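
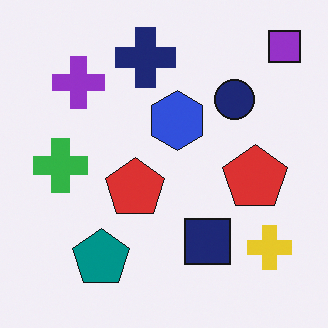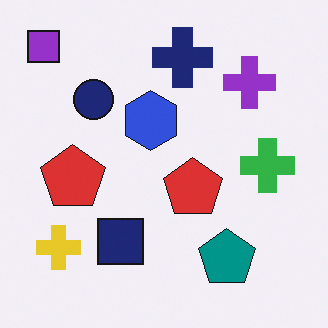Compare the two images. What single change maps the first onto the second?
The image was flipped horizontally (left ↔ right).

The purple square is in the top-right of the first image and the top-left of the second — shapes on opposite sides of the vertical midline have swapped in a mirror flip.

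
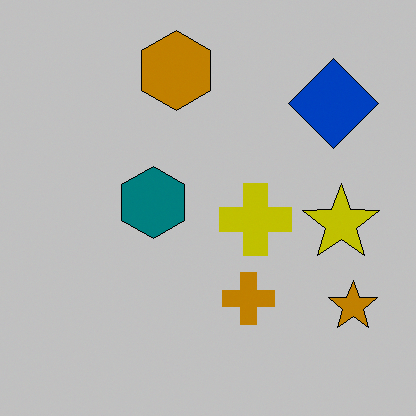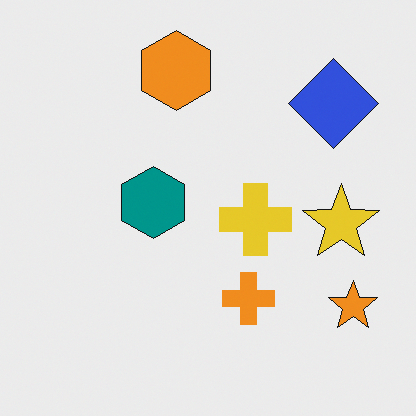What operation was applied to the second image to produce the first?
The image was aggressively posterized.

Each flat color has snapped to a coarser quantized level — most visibly, the near-white background has dropped to a flat grey.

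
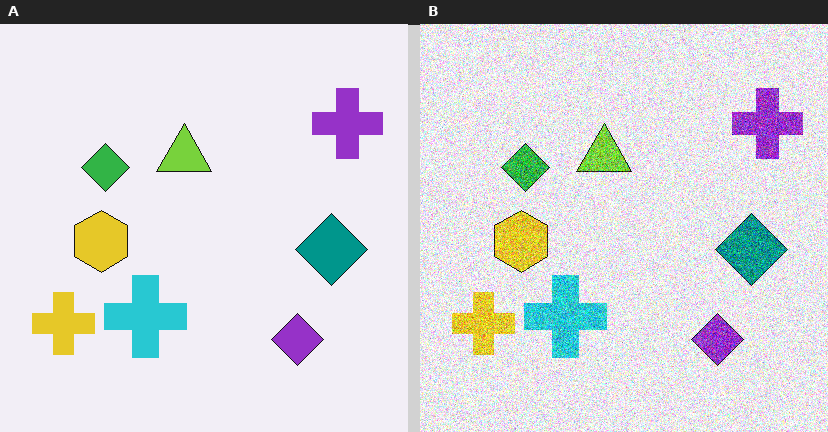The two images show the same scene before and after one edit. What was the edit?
This is the original image degraded with a thick layer of grain.

Random speckle covers the whole image, including the flat background.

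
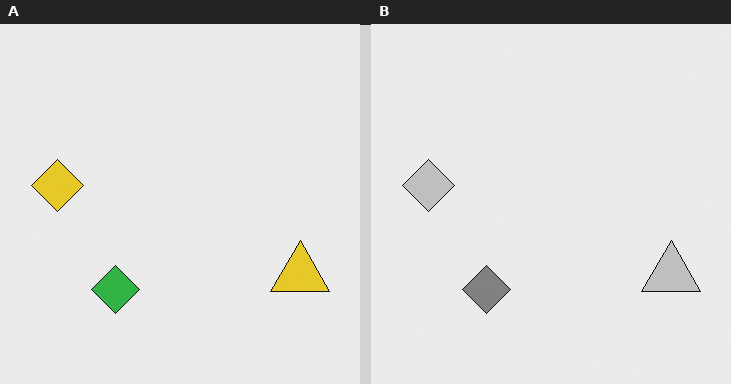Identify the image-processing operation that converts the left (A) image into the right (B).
Converted to grayscale.

All color is removed — every shape is now a shade of grey.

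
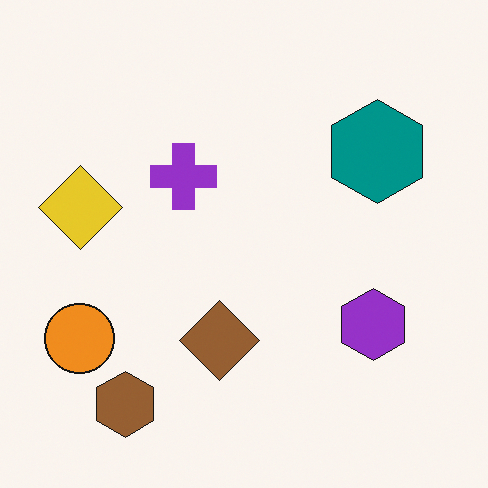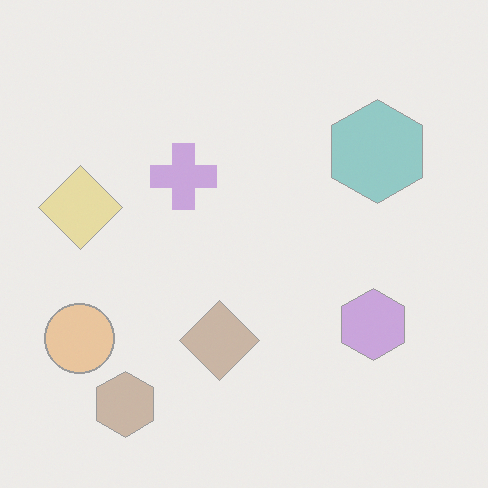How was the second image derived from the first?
The image was washed out (contrast reduced).

Tones are pushed toward mid-grey across the whole image — a global contrast change.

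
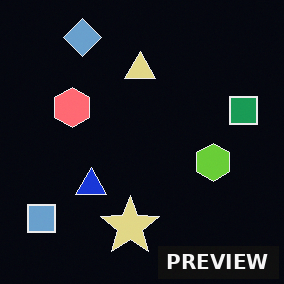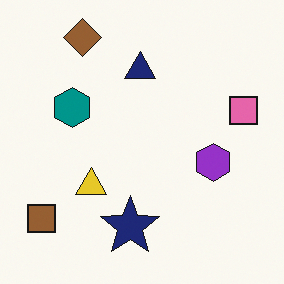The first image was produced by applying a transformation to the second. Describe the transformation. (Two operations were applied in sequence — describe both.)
The transformation is: color-inverted (negative), then watermarked with the text "PREVIEW" in the lower-right corner.

The light background has become dark and every shape's color is its complement — a photographic negative. A dark label reading "PREVIEW" appears in the lower-right corner.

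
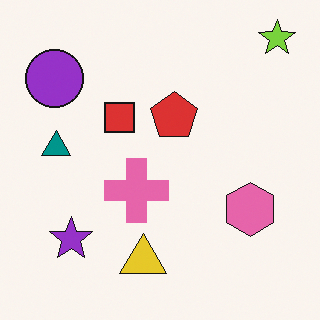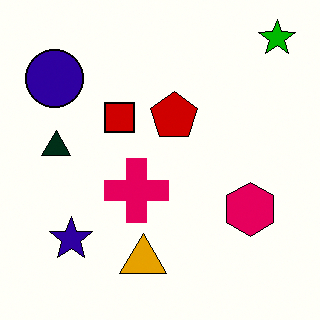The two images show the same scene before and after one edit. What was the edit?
It was given much higher contrast.

Tones are pushed away from mid-grey across the whole image — a global contrast change.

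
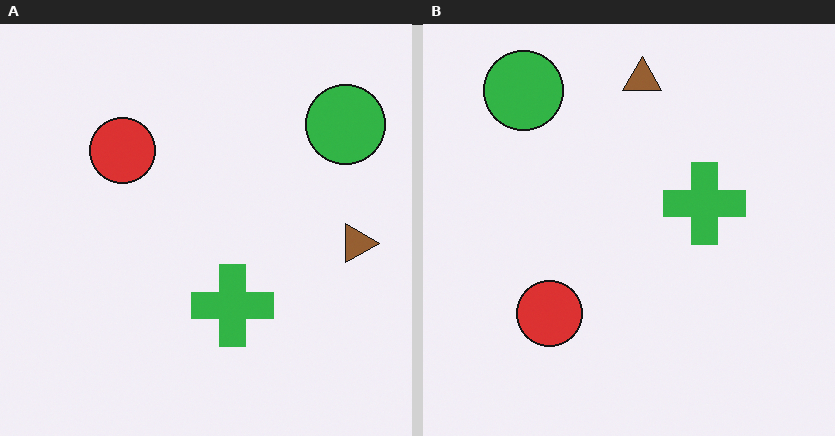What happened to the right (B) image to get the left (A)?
It was rotated 90° clockwise.

The green circle sits in the top-left of the right (B) image and the top-right of the left (A) — consistent with a whole-image 90° clockwise rotation.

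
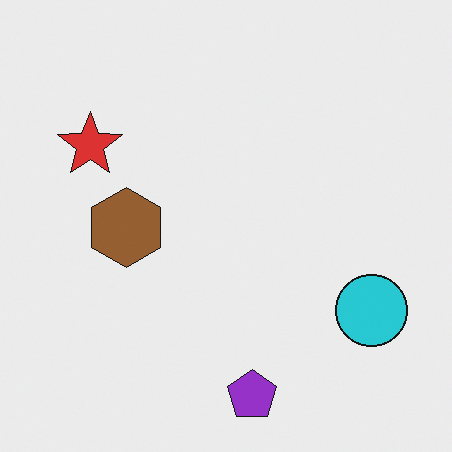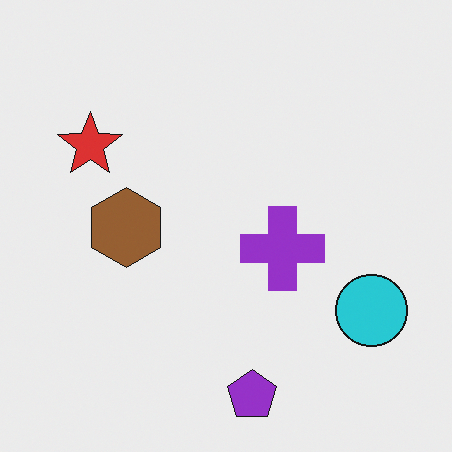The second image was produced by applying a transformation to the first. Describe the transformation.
It was overlaid with an additional purple cross.

A purple cross appears in the second image that is absent from the first.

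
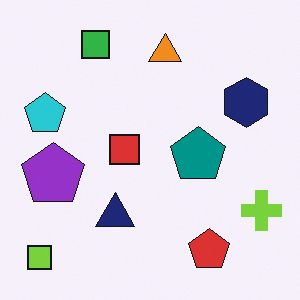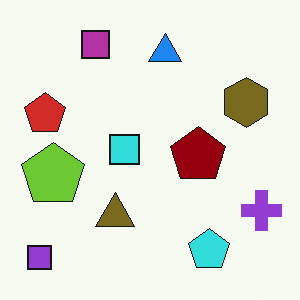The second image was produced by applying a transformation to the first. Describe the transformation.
The transformation is: hue-shifted by a large amount.

Every shape's color has rotated by the same amount around the hue wheel — a uniform hue shift.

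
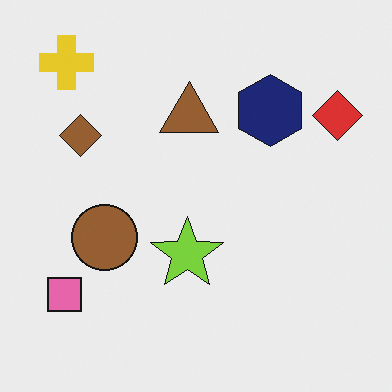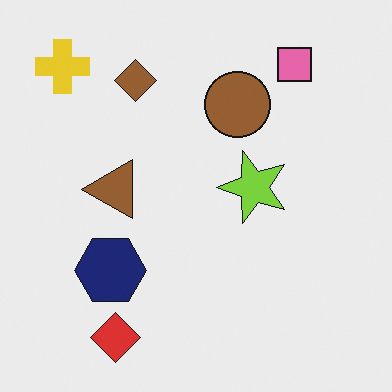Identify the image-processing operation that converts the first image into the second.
This is the original image transposed (reflected across the top-left ↔ bottom-right diagonal).

Shapes have swapped their row and column positions — what was in the top-right is now in the bottom-left — a diagonal reflection.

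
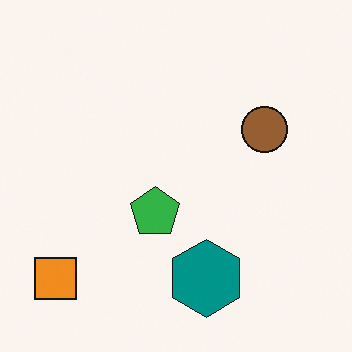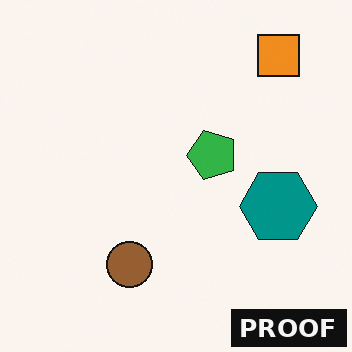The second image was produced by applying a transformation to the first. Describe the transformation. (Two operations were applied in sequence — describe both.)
This is the original image transposed (reflected across the top-left ↔ bottom-right diagonal), then watermarked with the text "PROOF" in the lower-right corner.

Shapes have swapped their row and column positions — what was in the top-right is now in the bottom-left — a diagonal reflection. A dark label reading "PROOF" appears in the lower-right corner.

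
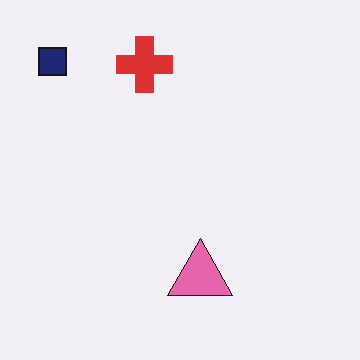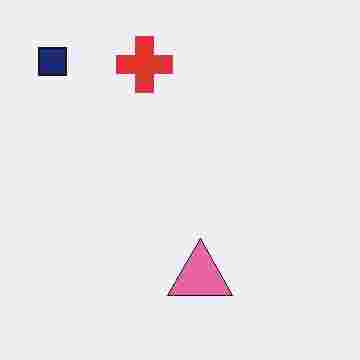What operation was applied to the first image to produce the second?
The second image is the first degraded with heavy JPEG compression.

Blocky 8×8 compression artifacts appear around shape edges and the flat background shows ringing — characteristic JPEG degradation.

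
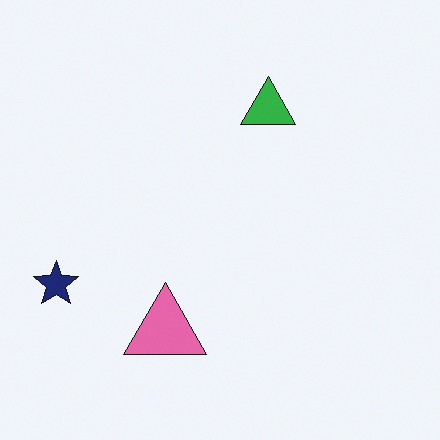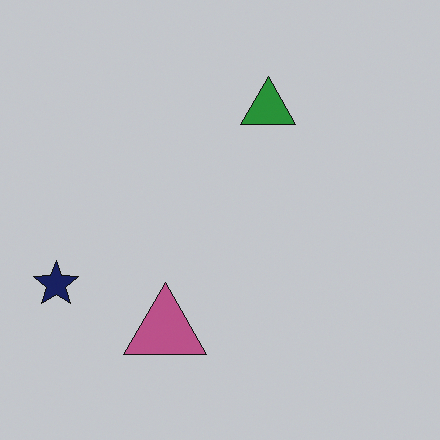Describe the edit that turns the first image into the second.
The second image is the first darkened a little.

Every pixel — background and shapes alike — is uniformly darkened.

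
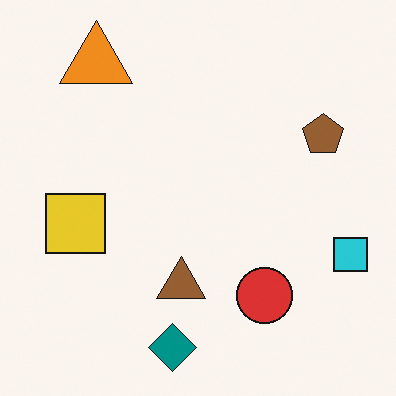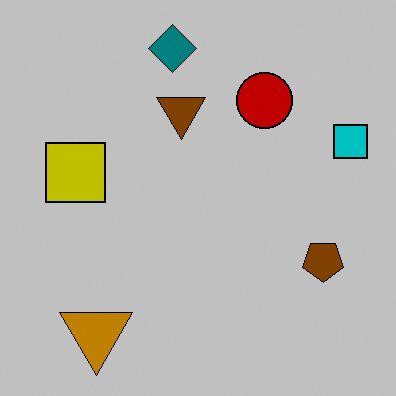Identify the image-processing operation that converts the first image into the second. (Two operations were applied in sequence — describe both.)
This is the original image flipped vertically (top ↔ bottom), then heavily posterized to just a handful of flat colors.

The teal diamond is in the bottom of the first image and the top of the second — shapes on opposite sides of the horizontal midline have swapped in a mirror flip. Each flat color has snapped to a coarser quantized level — most visibly, the near-white background has dropped to a flat grey.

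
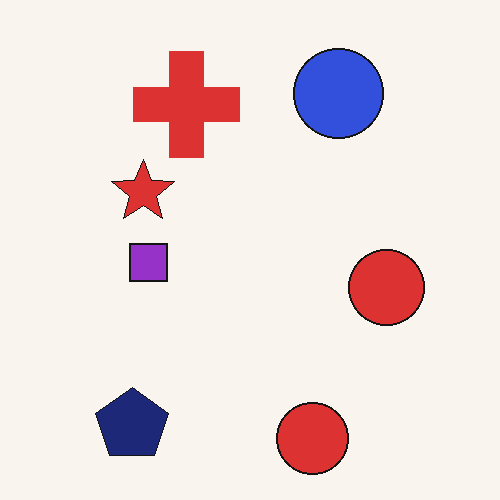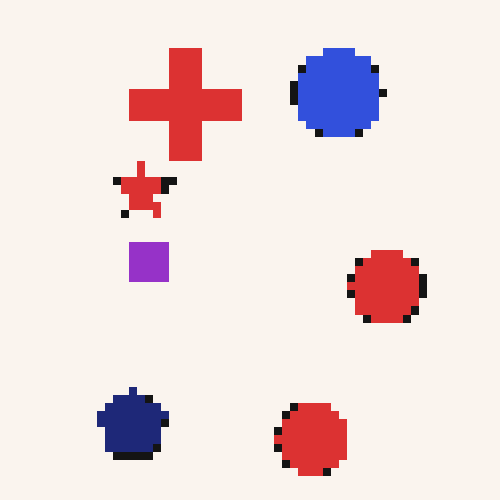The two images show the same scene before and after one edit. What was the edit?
Pixelated into visible square blocks.

Shapes are reduced to large square blocks; fine edges and outlines are lost — a downscale-then-upscale (mosaic) effect.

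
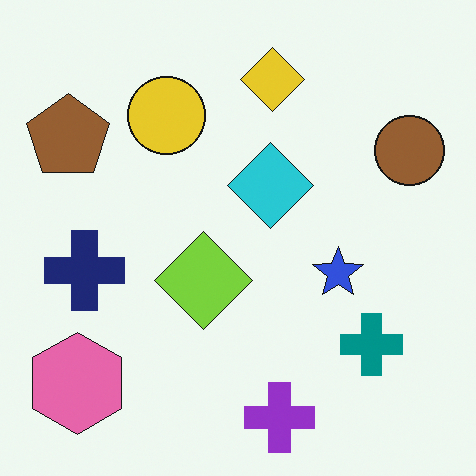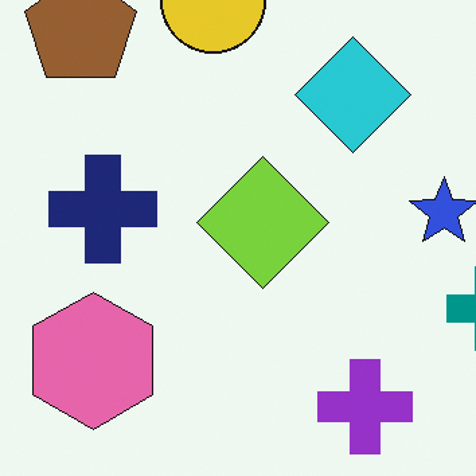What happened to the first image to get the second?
The image was cropped slightly and scaled back up.

The visible shapes are larger and the field of view is narrower; shapes near the original edges may be partly or wholly outside the frame — a crop-and-rescale.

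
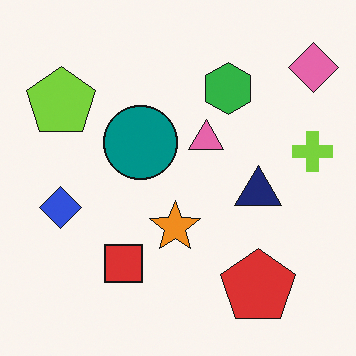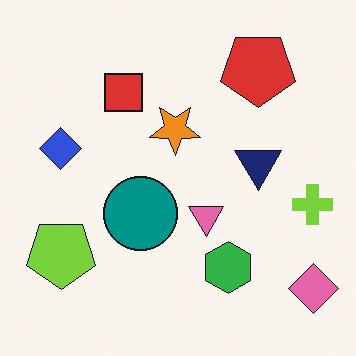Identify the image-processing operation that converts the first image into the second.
Flipped vertically (top ↔ bottom).

The pink diamond is in the top-right of the first image and the bottom-right of the second — shapes on opposite sides of the horizontal midline have swapped in a mirror flip.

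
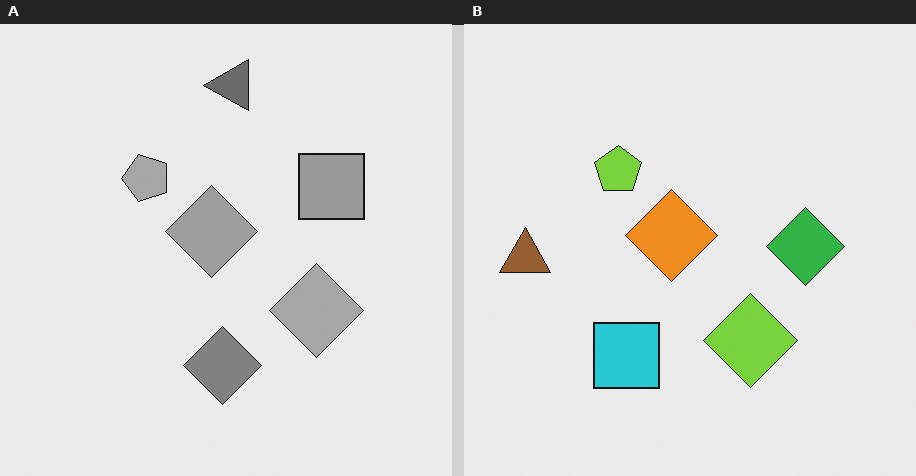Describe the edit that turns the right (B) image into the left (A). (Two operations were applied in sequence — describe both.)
It was converted to grayscale, then transposed (reflected across the top-left ↔ bottom-right diagonal).

All color is removed — every shape is now a shade of grey. Shapes have swapped their row and column positions — what was in the top-right is now in the bottom-left — a diagonal reflection.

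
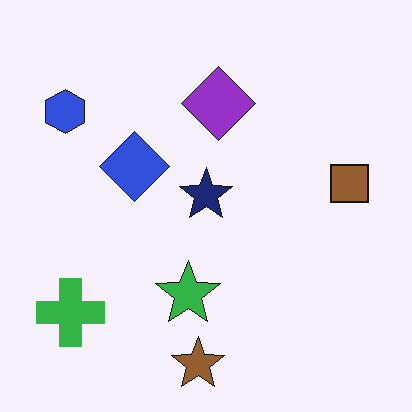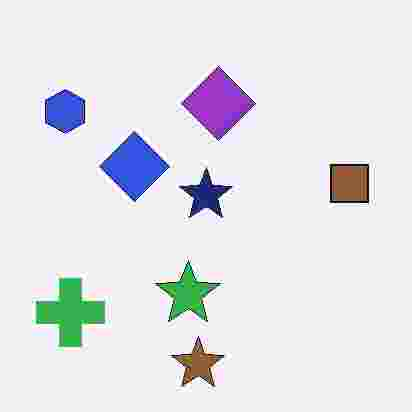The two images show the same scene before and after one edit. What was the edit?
The second image is the first heavily JPEG-compressed with obvious blocking artifacts.

Blocky 8×8 compression artifacts appear around shape edges and the flat background shows ringing — characteristic JPEG degradation.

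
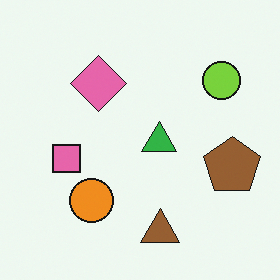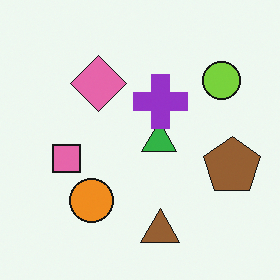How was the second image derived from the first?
The second image is the first overlaid with an additional purple cross.

A purple cross appears in the second image that is absent from the first.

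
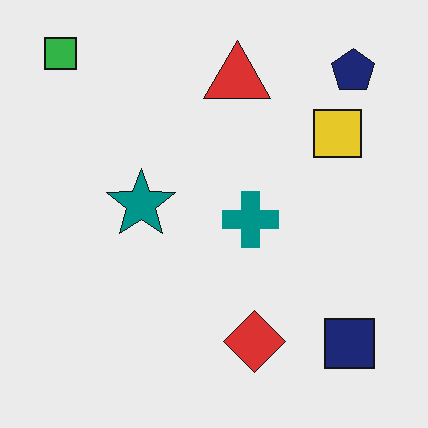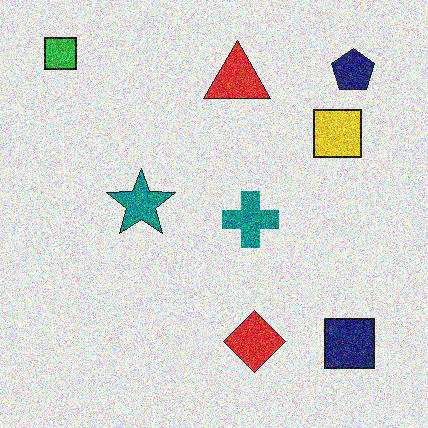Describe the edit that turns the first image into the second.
The image was degraded with heavy additive noise.

Random speckle covers the whole image, including the flat background.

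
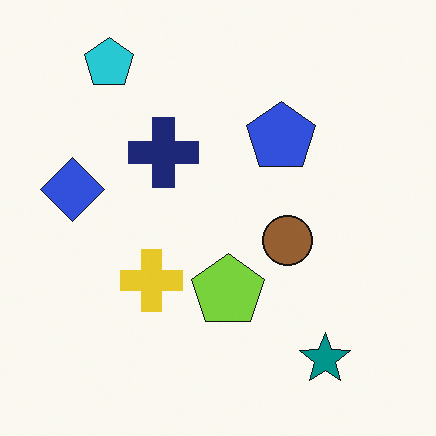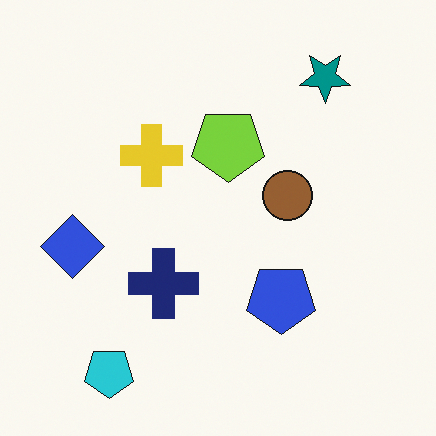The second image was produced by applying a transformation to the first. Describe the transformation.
The transformation is: flipped vertically (top ↔ bottom).

The cyan pentagon is in the top-left of the first image and the bottom-left of the second — shapes on opposite sides of the horizontal midline have swapped in a mirror flip.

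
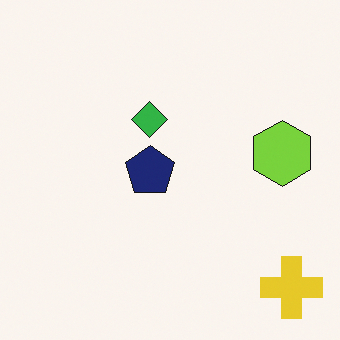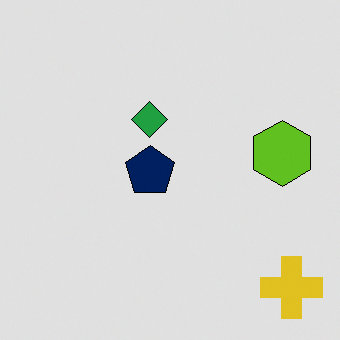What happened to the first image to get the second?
It was posterized to a reduced palette.

Each flat color has snapped to a coarser quantized level — most visibly, the near-white background has dropped to a flat grey.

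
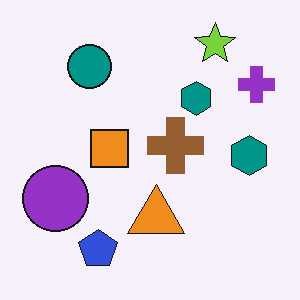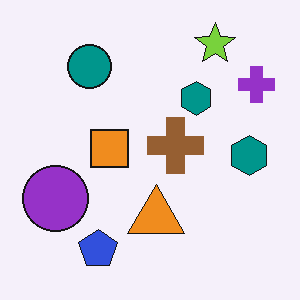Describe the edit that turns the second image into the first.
It was JPEG-compressed with visible artifacts.

Blocky 8×8 compression artifacts appear around shape edges and the flat background shows ringing — characteristic JPEG degradation.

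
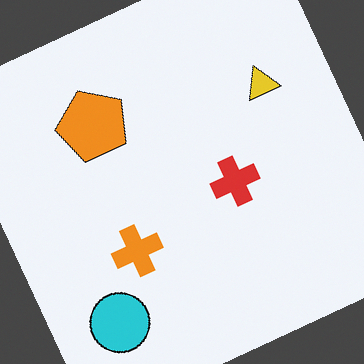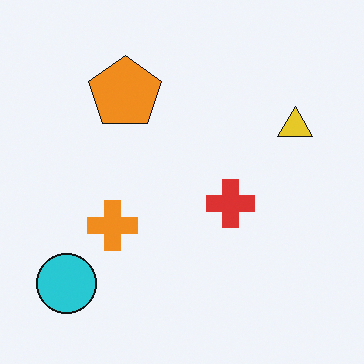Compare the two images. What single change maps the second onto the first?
The image was rotated counter-clockwise by a moderate amount.

Every shape is tilted by the same angle and the image corners show triangular fill wedges — a whole-image rotation by a non-right angle.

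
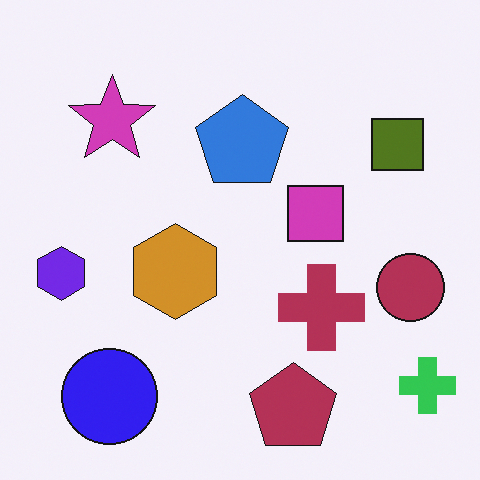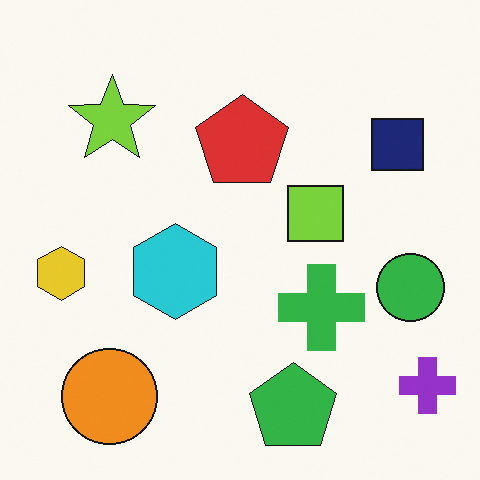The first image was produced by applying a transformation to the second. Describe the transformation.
It was hue-shifted by a large amount.

Every shape's color has rotated by the same amount around the hue wheel — a uniform hue shift.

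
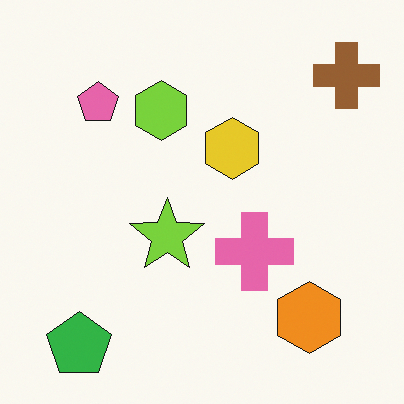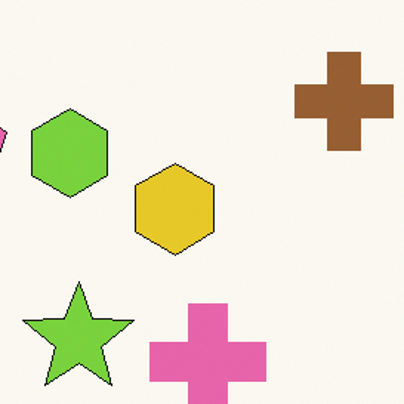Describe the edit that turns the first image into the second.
This is the original image cropped slightly and scaled back up.

The visible shapes are larger and the field of view is narrower; shapes near the original edges may be partly or wholly outside the frame — a crop-and-rescale.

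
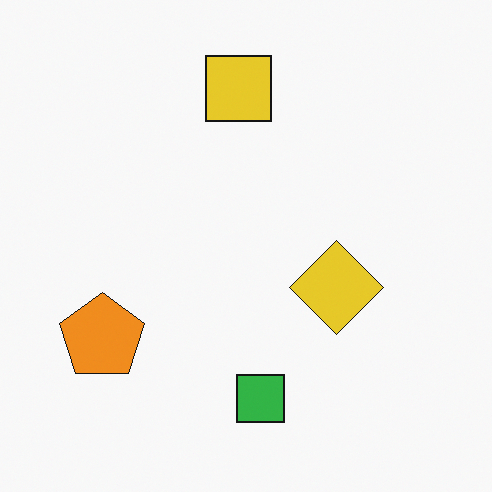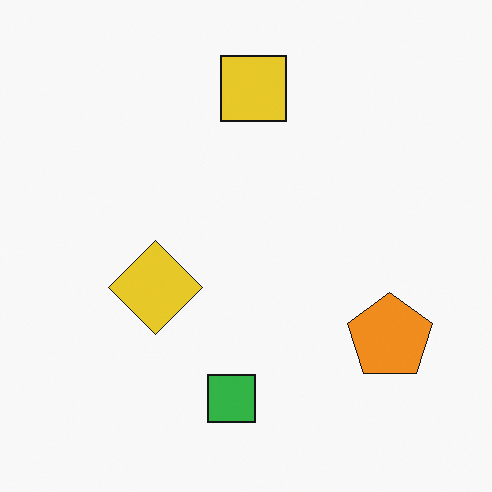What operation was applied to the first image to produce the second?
The transformation is: flipped horizontally (left ↔ right).

The orange pentagon is in the bottom-left of the first image and the bottom-right of the second — shapes on opposite sides of the vertical midline have swapped in a mirror flip.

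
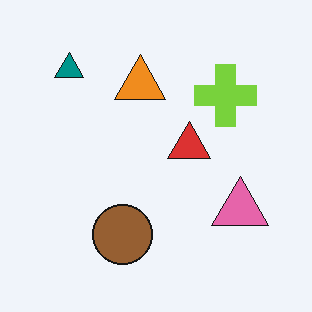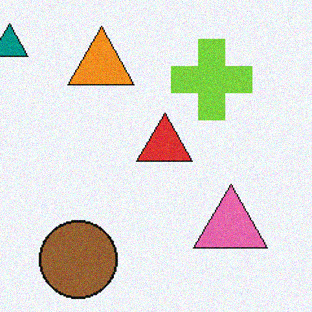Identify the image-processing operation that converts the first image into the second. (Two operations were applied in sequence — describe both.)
Cropped slightly and scaled back up, then degraded with subtle gaussian noise.

The visible shapes are larger and the field of view is narrower; shapes near the original edges may be partly or wholly outside the frame — a crop-and-rescale. Random speckle covers the whole image, including the flat background.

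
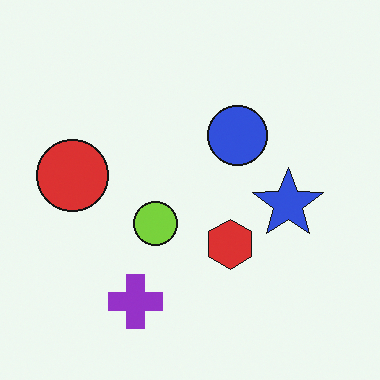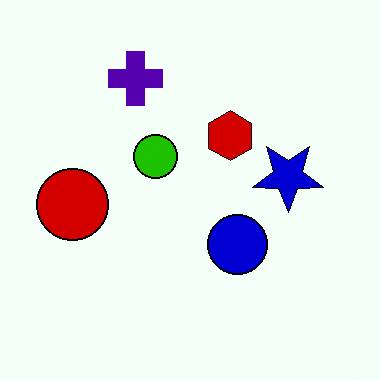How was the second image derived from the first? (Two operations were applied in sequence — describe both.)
It was flipped vertically (top ↔ bottom), then given much higher contrast.

The purple cross is in the bottom of the first image and the top of the second — shapes on opposite sides of the horizontal midline have swapped in a mirror flip. Tones are pushed away from mid-grey across the whole image — a global contrast change.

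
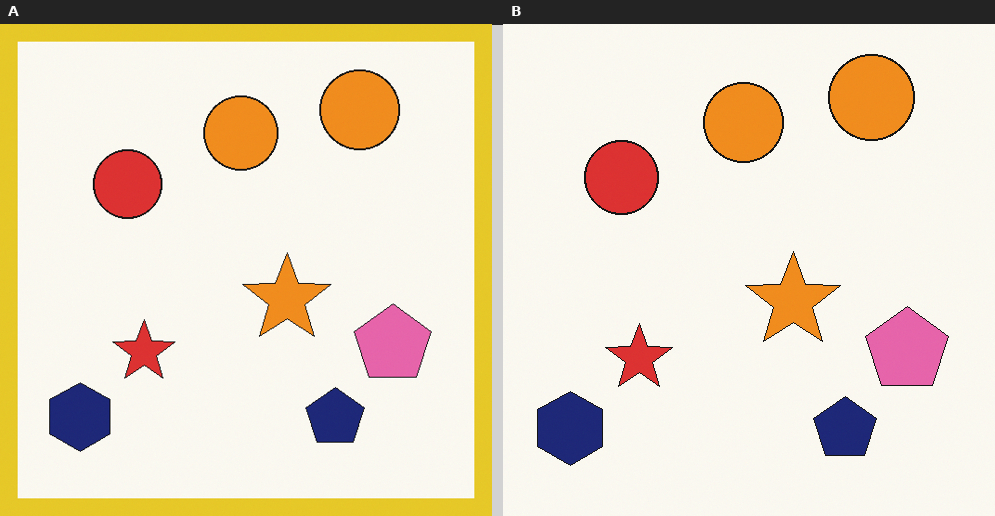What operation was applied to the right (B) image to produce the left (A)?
This is the original image framed with a yellow border.

A solid yellow frame runs around the edge of the left (A) image, with the content slightly shrunk inside it.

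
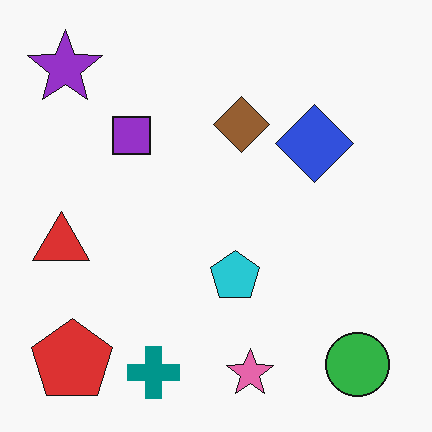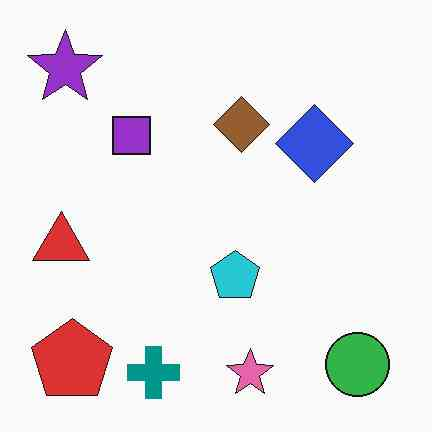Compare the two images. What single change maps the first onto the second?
This is the original image given moderate JPEG compression.

Blocky 8×8 compression artifacts appear around shape edges and the flat background shows ringing — characteristic JPEG degradation.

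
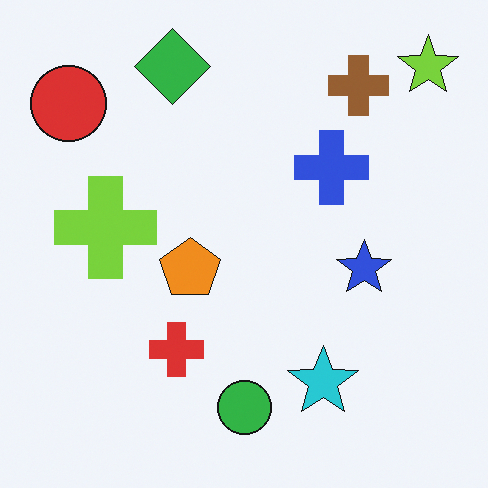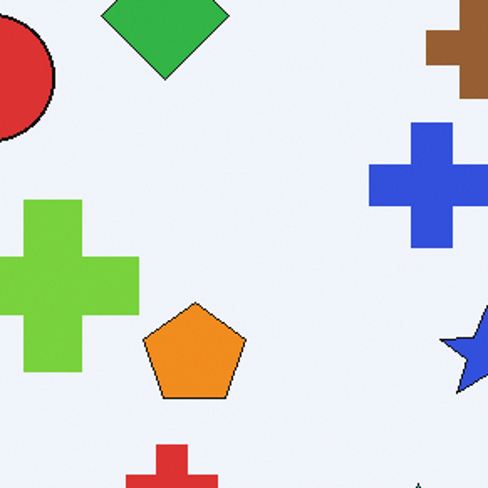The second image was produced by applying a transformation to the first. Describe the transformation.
The transformation is: cropped tightly and scaled back up.

The visible shapes are larger and the field of view is narrower; shapes near the original edges may be partly or wholly outside the frame — a crop-and-rescale.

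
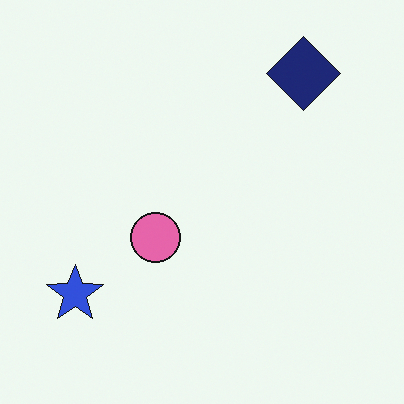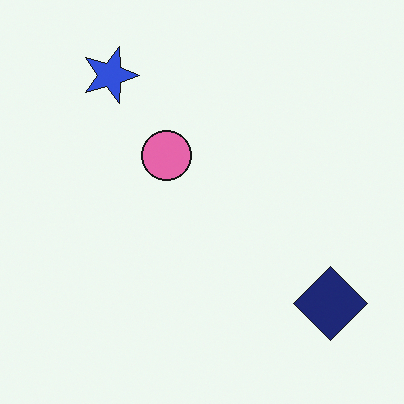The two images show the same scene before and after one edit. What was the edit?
Rotated 90° clockwise.

The navy diamond sits in the top-right of the first image and the bottom-right of the second — consistent with a whole-image 90° clockwise rotation.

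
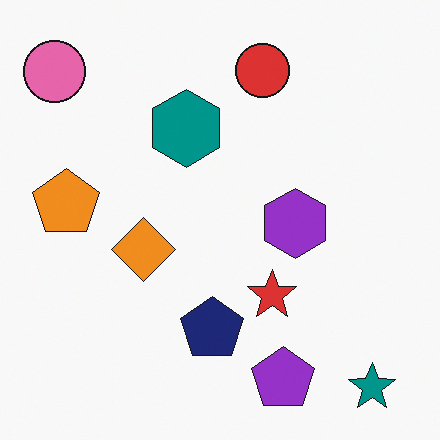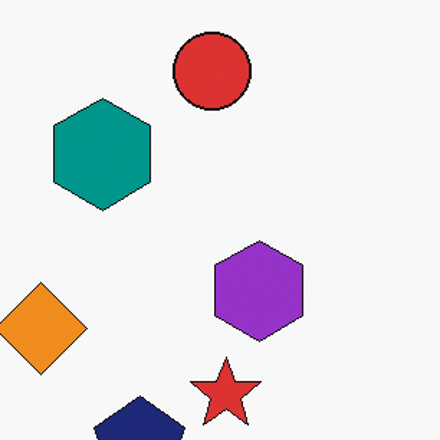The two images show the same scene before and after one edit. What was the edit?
The image was cropped slightly and scaled back up.

The visible shapes are larger and the field of view is narrower; shapes near the original edges may be partly or wholly outside the frame — a crop-and-rescale.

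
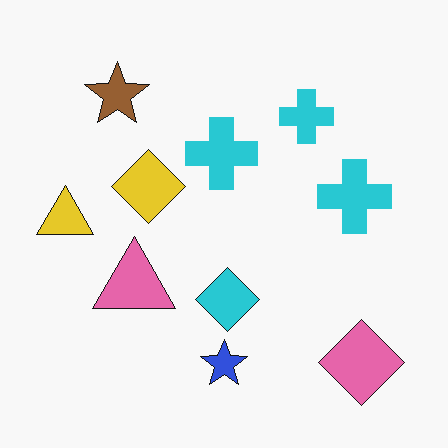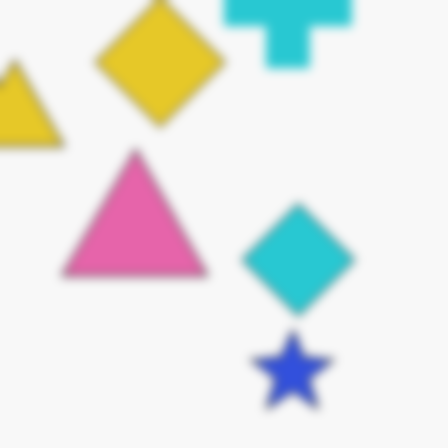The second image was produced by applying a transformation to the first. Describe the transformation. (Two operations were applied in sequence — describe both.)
The transformation is: cropped tightly and scaled back up, then heavily blurred.

The visible shapes are larger and the field of view is narrower; shapes near the original edges may be partly or wholly outside the frame — a crop-and-rescale. Shape edges and outlines are uniformly softened across the whole image.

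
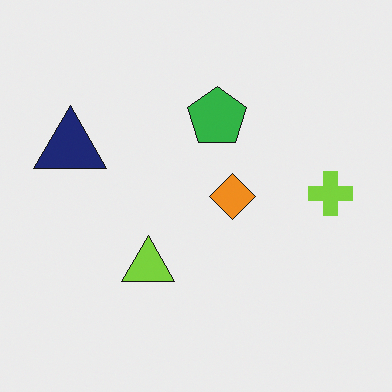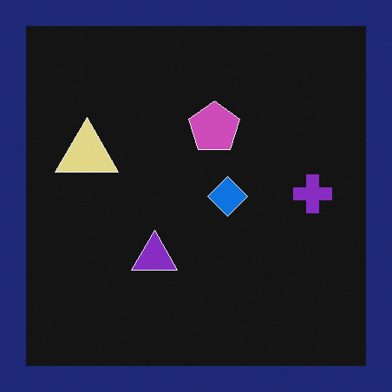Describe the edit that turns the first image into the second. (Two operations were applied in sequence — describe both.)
The image was color-inverted (negative), then framed with a navy border.

The light background has become dark and every shape's color is its complement — a photographic negative. A solid navy frame runs around the edge of the second image, with the content slightly shrunk inside it.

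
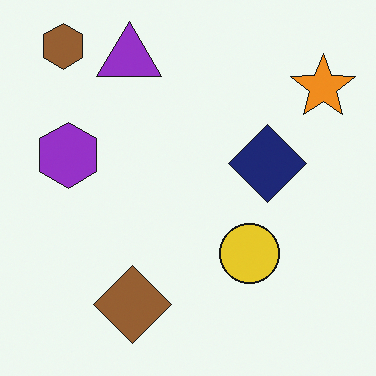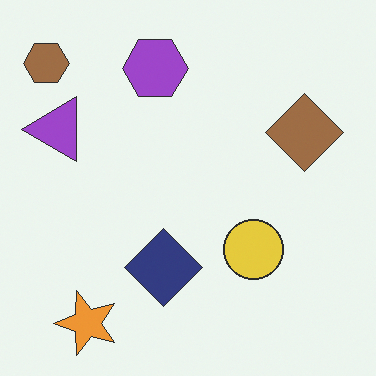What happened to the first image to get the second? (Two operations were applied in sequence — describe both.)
Transposed (reflected across the top-left ↔ bottom-right diagonal), then given slightly reduced contrast.

Shapes have swapped their row and column positions — what was in the top-right is now in the bottom-left — a diagonal reflection. Tones are pushed toward mid-grey across the whole image — a global contrast change.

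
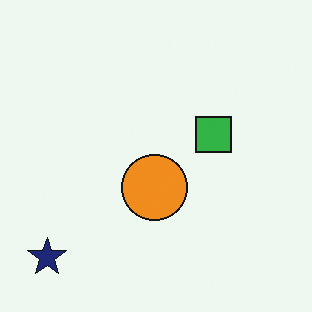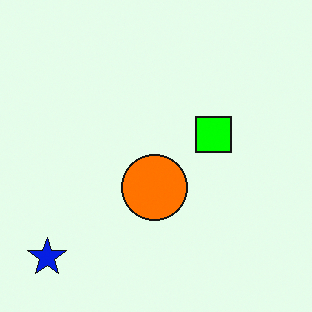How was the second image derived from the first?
The image was made much more vivid (saturation change).

All colors are more vivid — a global saturation change.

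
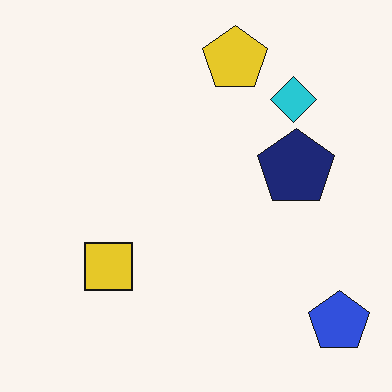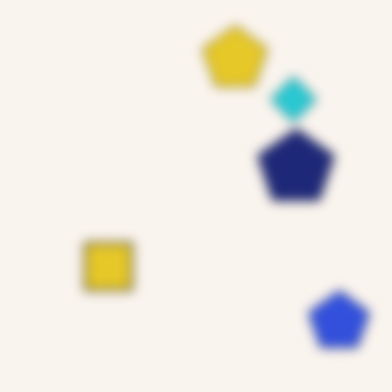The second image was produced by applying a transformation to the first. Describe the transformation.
The transformation is: heavily blurred.

Shape edges and outlines are uniformly softened across the whole image.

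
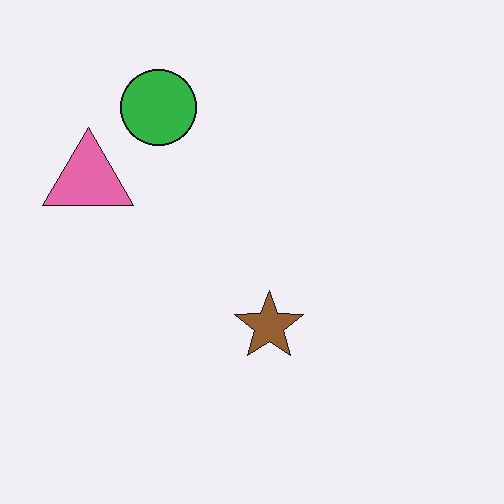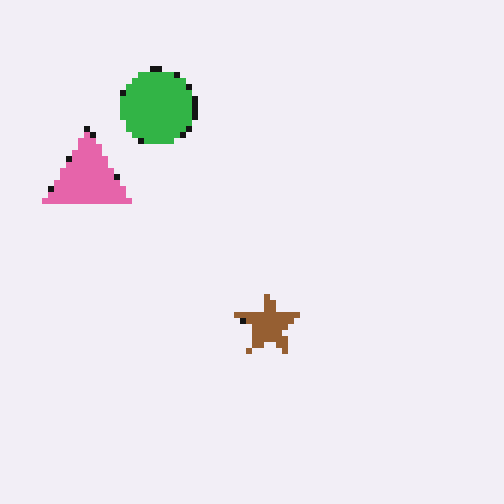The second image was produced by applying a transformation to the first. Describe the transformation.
The second image is the first moderately pixelated.

Shapes are reduced to large square blocks; fine edges and outlines are lost — a downscale-then-upscale (mosaic) effect.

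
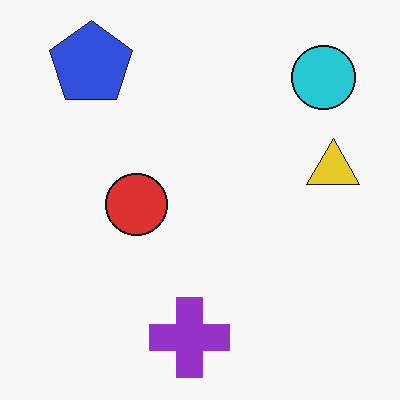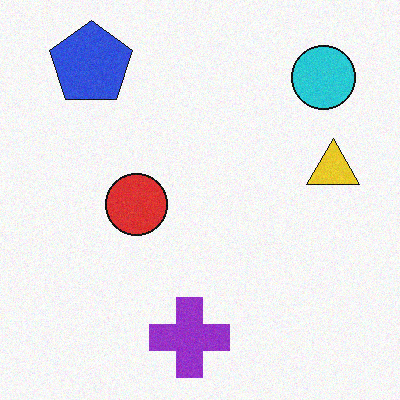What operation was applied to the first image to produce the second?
The transformation is: degraded with a light layer of grain.

Random speckle covers the whole image, including the flat background.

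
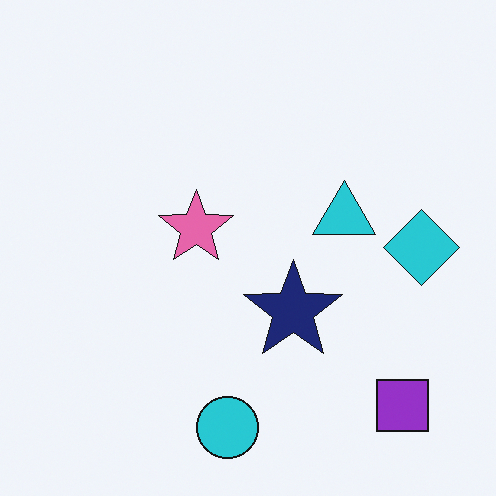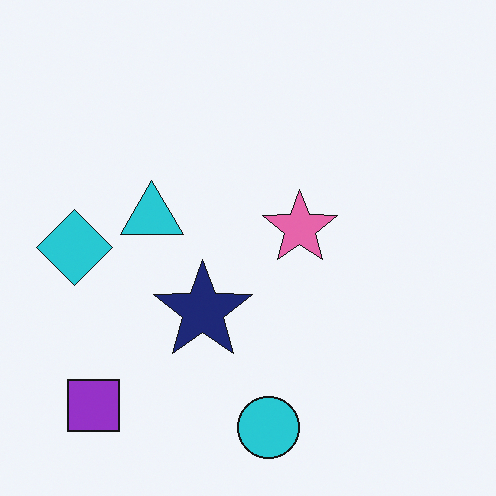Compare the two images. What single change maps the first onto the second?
The image was flipped horizontally (left ↔ right).

The cyan diamond is in the right of the first image and the left of the second — shapes on opposite sides of the vertical midline have swapped in a mirror flip.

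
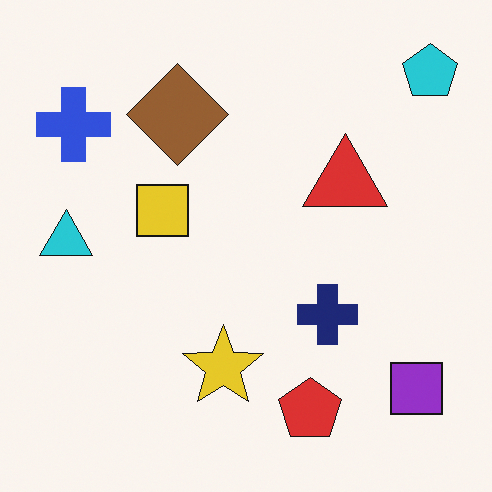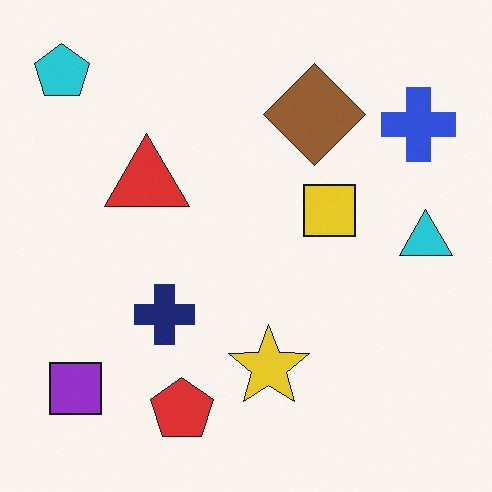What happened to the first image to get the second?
The image was flipped horizontally (left ↔ right).

The cyan pentagon is in the top-right of the first image and the top-left of the second — shapes on opposite sides of the vertical midline have swapped in a mirror flip.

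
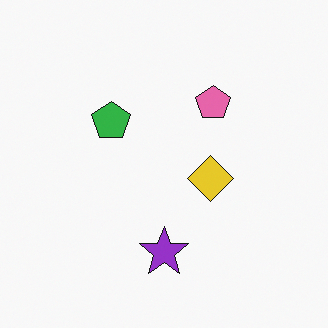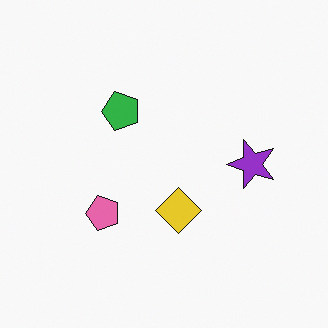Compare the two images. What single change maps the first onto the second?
It was transposed (reflected across the top-left ↔ bottom-right diagonal).

Shapes have swapped their row and column positions — what was in the top-right is now in the bottom-left — a diagonal reflection.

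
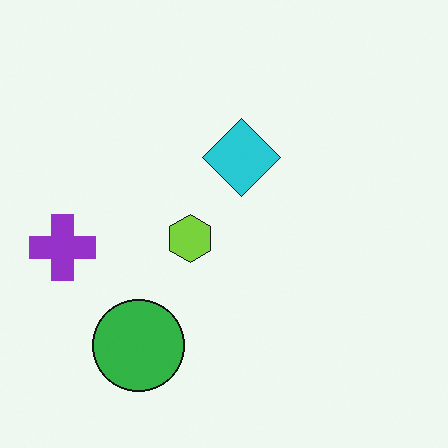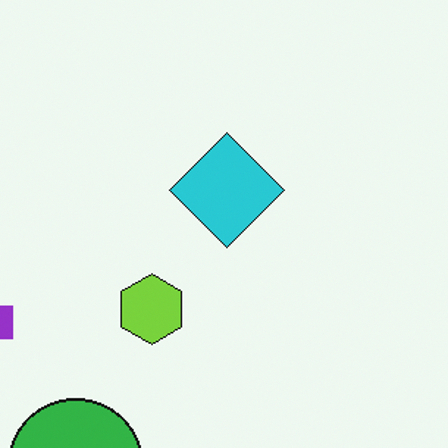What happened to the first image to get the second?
The image was cropped slightly and scaled back up.

The visible shapes are larger and the field of view is narrower; shapes near the original edges may be partly or wholly outside the frame — a crop-and-rescale.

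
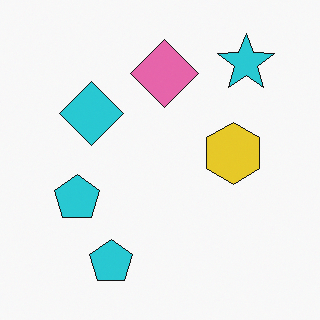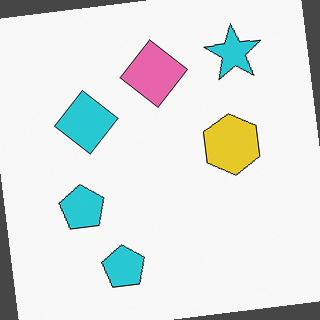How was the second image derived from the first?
It was rotated counter-clockwise by a slight angle.

Every shape is tilted by the same angle and the image corners show triangular fill wedges — a whole-image rotation by a non-right angle.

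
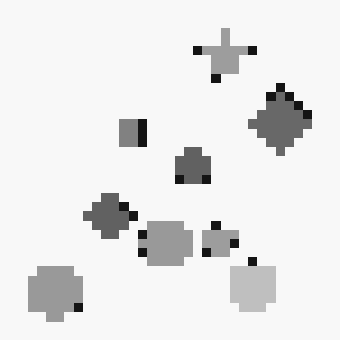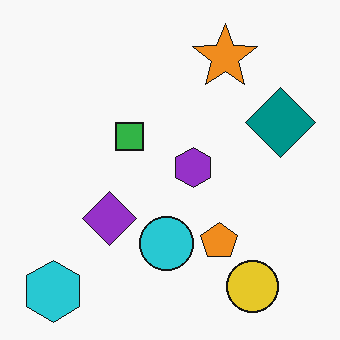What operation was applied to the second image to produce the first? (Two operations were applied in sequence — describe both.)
The image was heavily pixelated into large blocks, then converted to grayscale.

Shapes are reduced to large square blocks; fine edges and outlines are lost — a downscale-then-upscale (mosaic) effect. All color is removed — every shape is now a shade of grey.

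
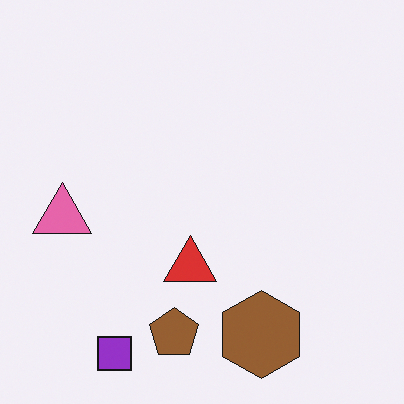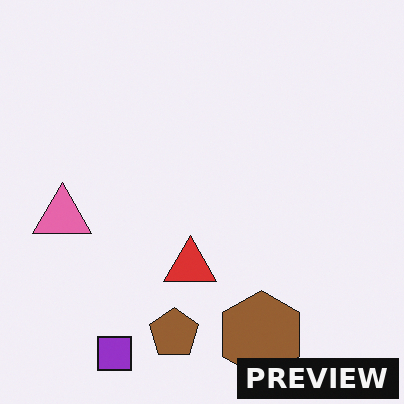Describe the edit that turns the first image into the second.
Watermarked with the text "PREVIEW" in the lower-right corner.

A dark label reading "PREVIEW" appears in the lower-right corner.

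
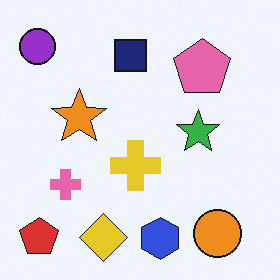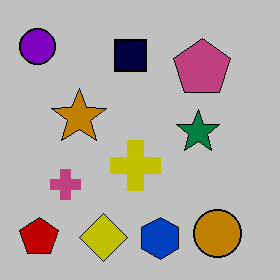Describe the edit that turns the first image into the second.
This is the original image aggressively posterized.

Each flat color has snapped to a coarser quantized level — most visibly, the near-white background has dropped to a flat grey.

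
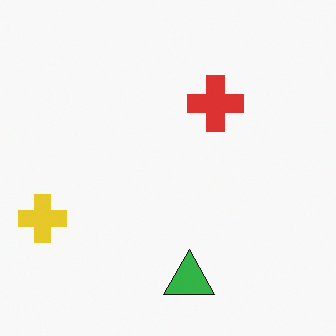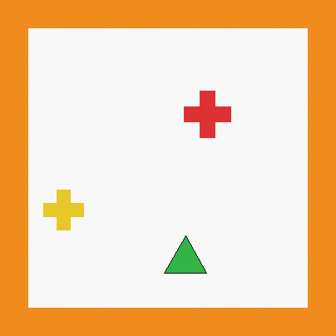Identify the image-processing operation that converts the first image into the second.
The transformation is: framed with a orange border.

A solid orange frame runs around the edge of the second image, with the content slightly shrunk inside it.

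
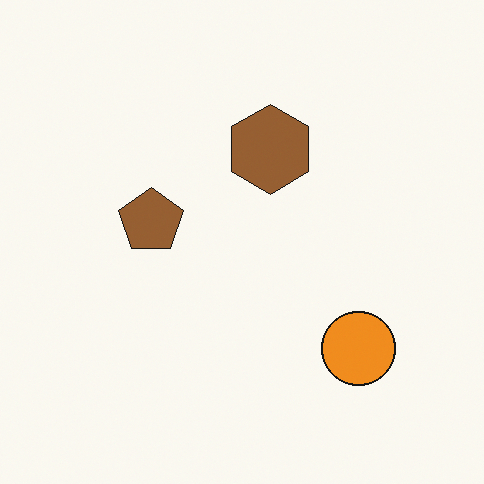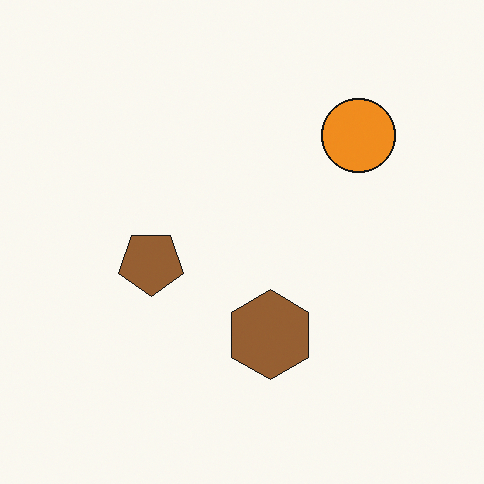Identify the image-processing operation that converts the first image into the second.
This is the original image flipped vertically (top ↔ bottom).

The orange circle is in the bottom-right of the first image and the top-right of the second — shapes on opposite sides of the horizontal midline have swapped in a mirror flip.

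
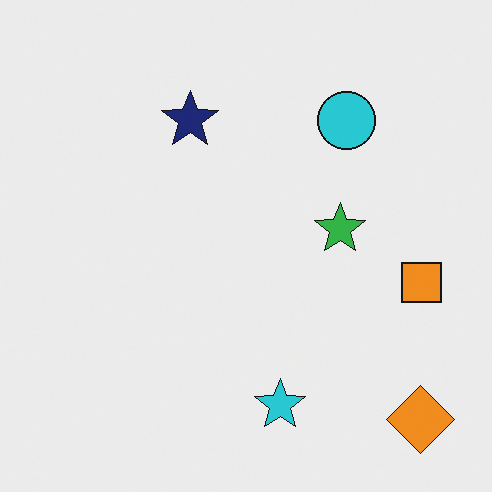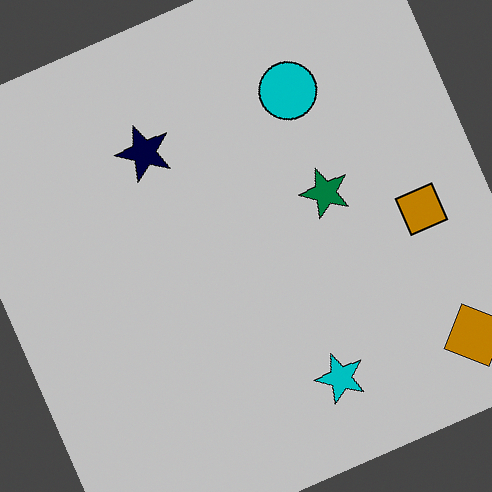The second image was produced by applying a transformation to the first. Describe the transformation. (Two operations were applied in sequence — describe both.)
Aggressively posterized, then rotated counter-clockwise by a clearly visible amount.

Each flat color has snapped to a coarser quantized level — most visibly, the near-white background has dropped to a flat grey. Every shape is tilted by the same angle and the image corners show triangular fill wedges — a whole-image rotation by a non-right angle.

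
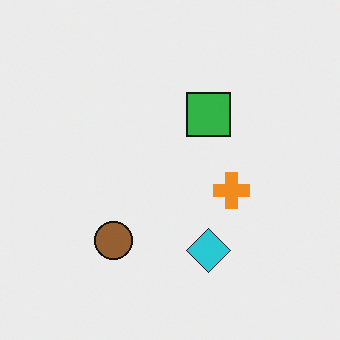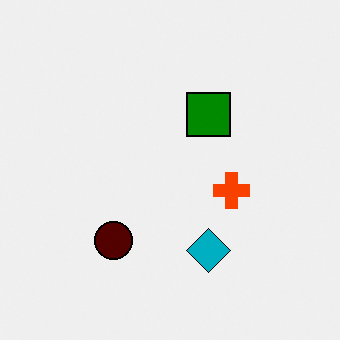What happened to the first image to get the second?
This is the original image given much higher contrast.

Tones are pushed away from mid-grey across the whole image — a global contrast change.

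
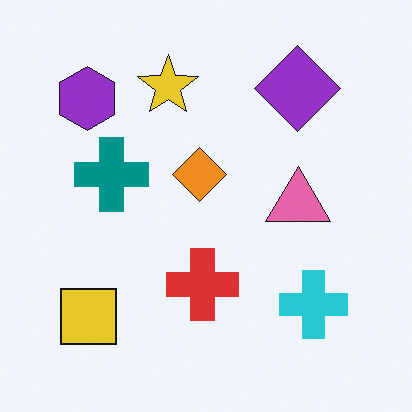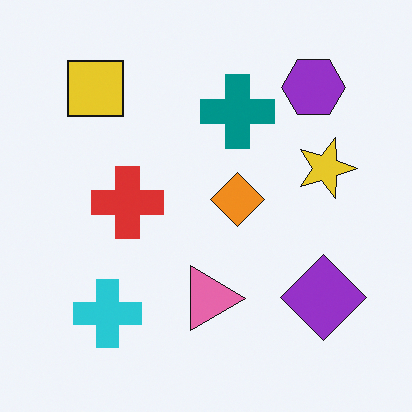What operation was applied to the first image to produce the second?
It was rotated 90° clockwise.

The yellow square sits in the bottom-left of the first image and the top-left of the second — consistent with a whole-image 90° clockwise rotation.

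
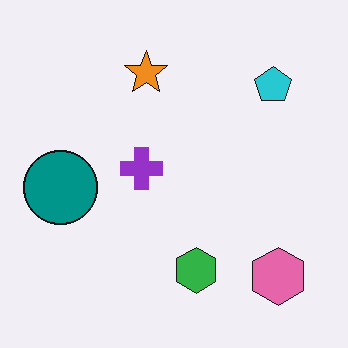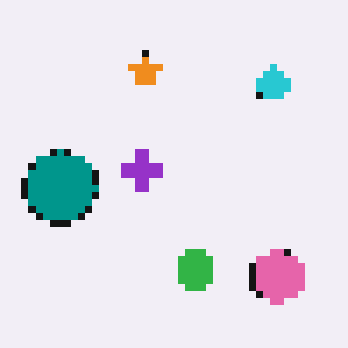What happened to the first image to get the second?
The image was pixelated into visible square blocks.

Shapes are reduced to large square blocks; fine edges and outlines are lost — a downscale-then-upscale (mosaic) effect.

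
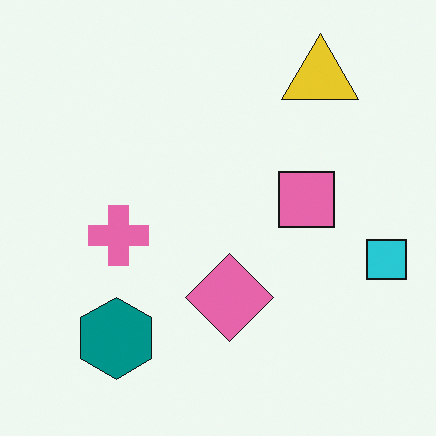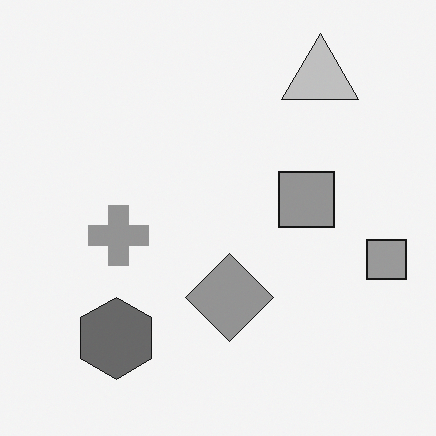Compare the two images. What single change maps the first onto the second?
It was converted to grayscale.

All color is removed — every shape is now a shade of grey.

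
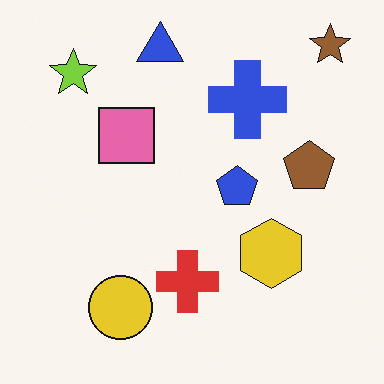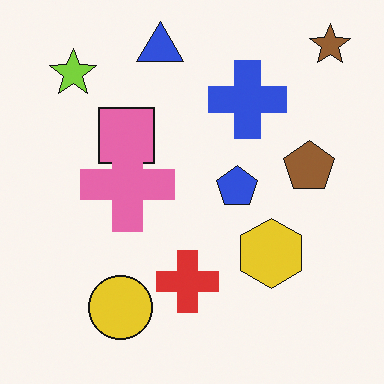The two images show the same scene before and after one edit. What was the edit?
Overlaid with an additional pink cross.

A pink cross appears in the second image that is absent from the first.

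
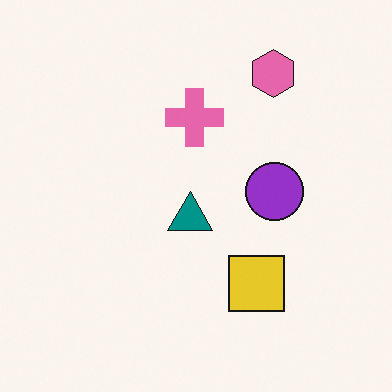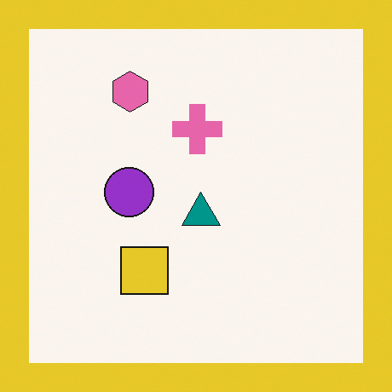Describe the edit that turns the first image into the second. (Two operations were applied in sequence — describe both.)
The transformation is: flipped horizontally (left ↔ right), then framed with a yellow border.

The purple circle is in the right of the first image and the left of the second — shapes on opposite sides of the vertical midline have swapped in a mirror flip. A solid yellow frame runs around the edge of the second image, with the content slightly shrunk inside it.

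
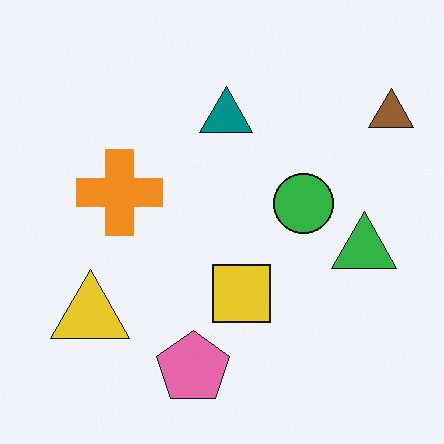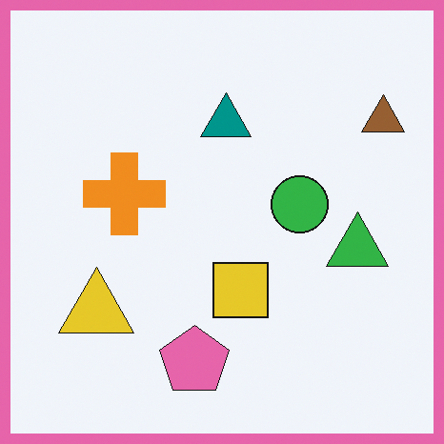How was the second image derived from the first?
The second image is the first framed with a pink border.

A solid pink frame runs around the edge of the second image, with the content slightly shrunk inside it.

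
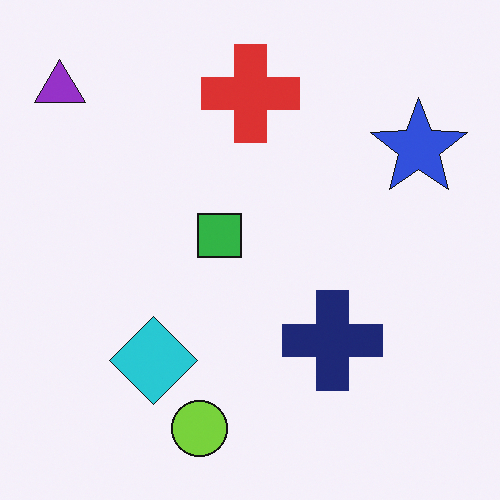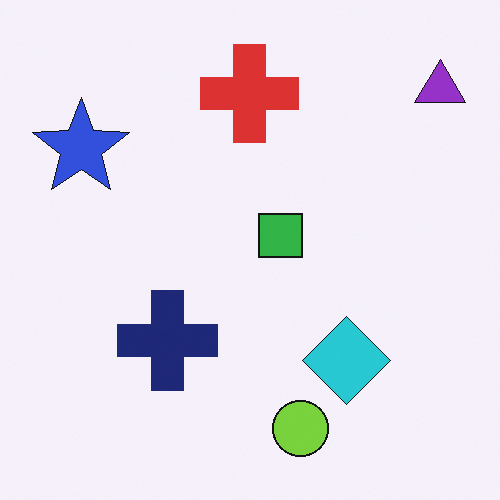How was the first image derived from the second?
The image was flipped horizontally (left ↔ right).

The purple triangle is in the top-right of the second image and the top-left of the first — shapes on opposite sides of the vertical midline have swapped in a mirror flip.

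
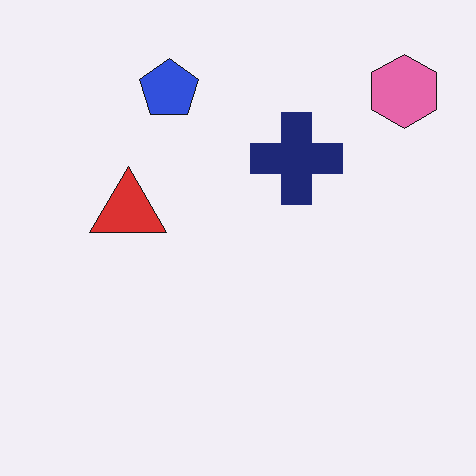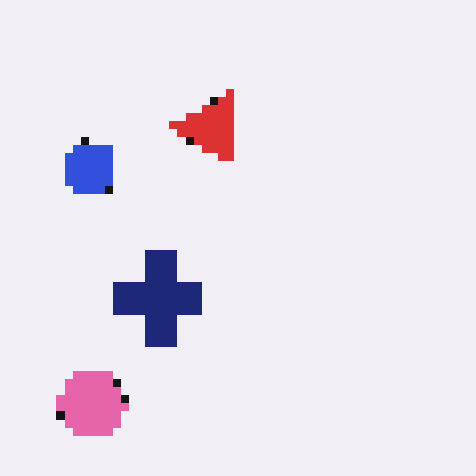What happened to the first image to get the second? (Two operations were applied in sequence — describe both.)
Transposed (reflected across the top-left ↔ bottom-right diagonal), then moderately pixelated.

Shapes have swapped their row and column positions — what was in the top-right is now in the bottom-left — a diagonal reflection. Shapes are reduced to large square blocks; fine edges and outlines are lost — a downscale-then-upscale (mosaic) effect.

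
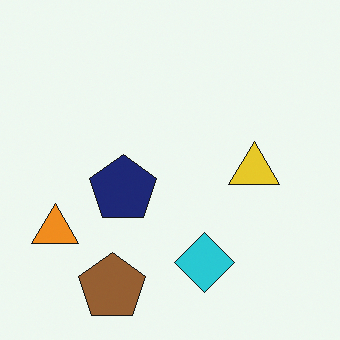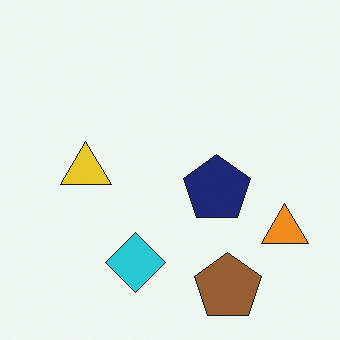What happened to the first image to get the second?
This is the original image flipped horizontally (left ↔ right).

The orange triangle is in the bottom-left of the first image and the bottom-right of the second — shapes on opposite sides of the vertical midline have swapped in a mirror flip.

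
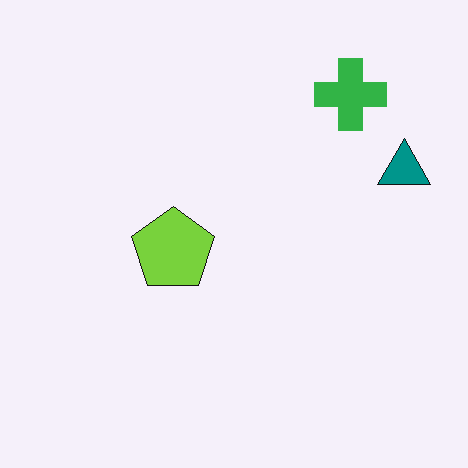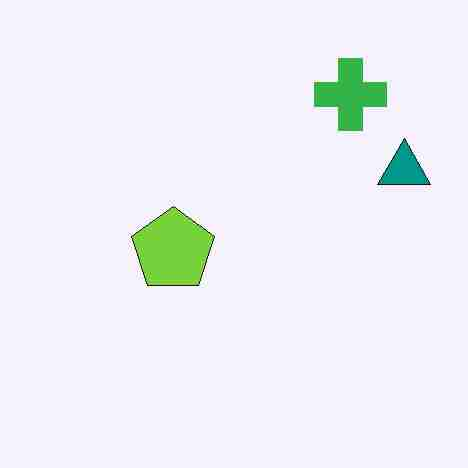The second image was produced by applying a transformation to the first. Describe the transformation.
The image was degraded with heavy JPEG compression.

Blocky 8×8 compression artifacts appear around shape edges and the flat background shows ringing — characteristic JPEG degradation.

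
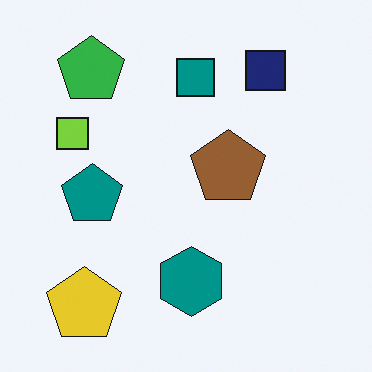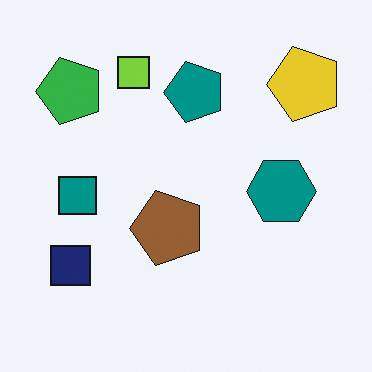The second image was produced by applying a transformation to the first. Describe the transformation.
The transformation is: transposed (reflected across the top-left ↔ bottom-right diagonal).

Shapes have swapped their row and column positions — what was in the top-right is now in the bottom-left — a diagonal reflection.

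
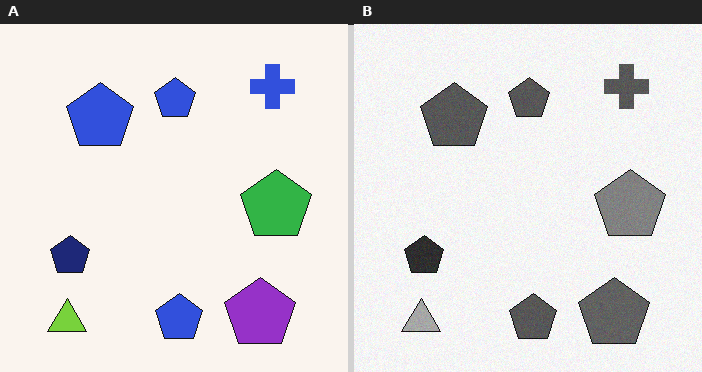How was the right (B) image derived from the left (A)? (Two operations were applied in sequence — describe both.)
The image was converted to grayscale, then degraded with a light layer of grain.

All color is removed — every shape is now a shade of grey. Random speckle covers the whole image, including the flat background.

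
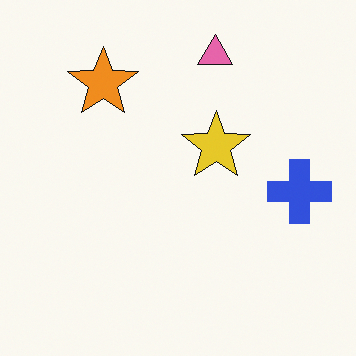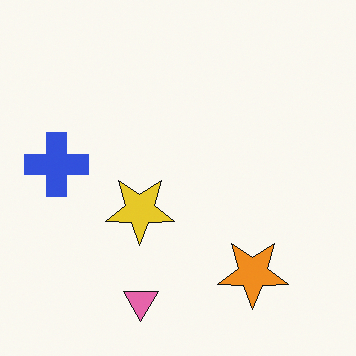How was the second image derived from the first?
The transformation is: rotated 180°.

The pink triangle sits in the top of the first image and the bottom of the second — consistent with a whole-image 180° rotation.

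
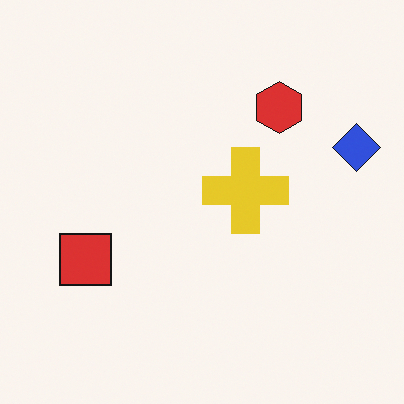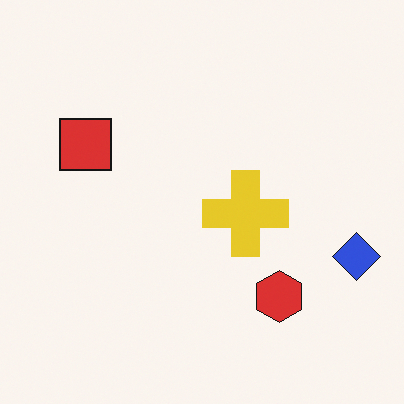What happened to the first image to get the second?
Flipped vertically (top ↔ bottom).

The red hexagon is in the top-right of the first image and the bottom-right of the second — shapes on opposite sides of the horizontal midline have swapped in a mirror flip.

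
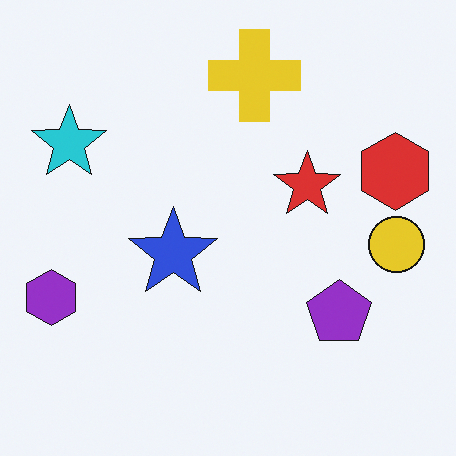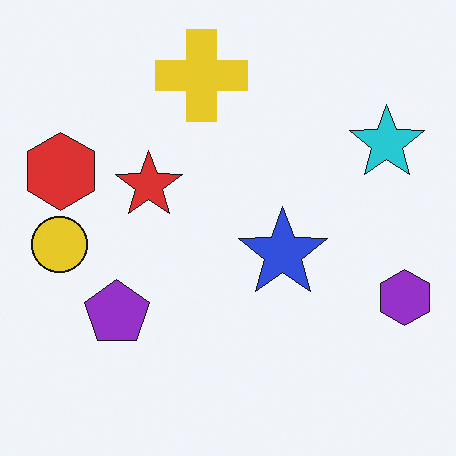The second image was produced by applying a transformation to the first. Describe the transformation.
Flipped horizontally (left ↔ right).

The purple hexagon is in the left of the first image and the right of the second — shapes on opposite sides of the vertical midline have swapped in a mirror flip.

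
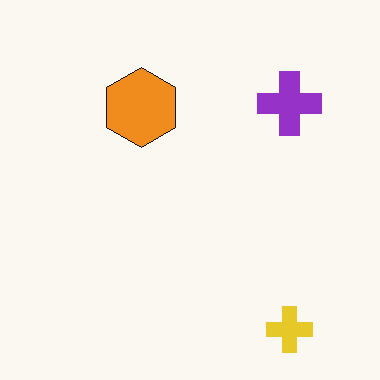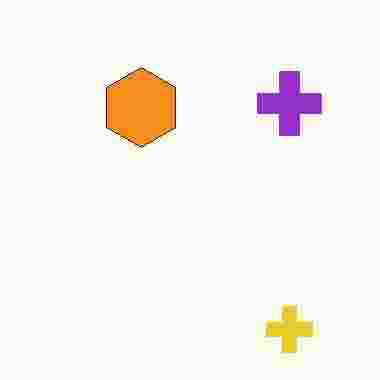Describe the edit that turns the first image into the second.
The transformation is: degraded with heavy JPEG compression.

Blocky 8×8 compression artifacts appear around shape edges and the flat background shows ringing — characteristic JPEG degradation.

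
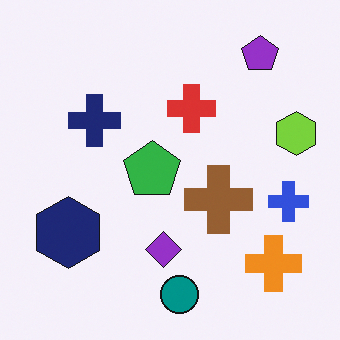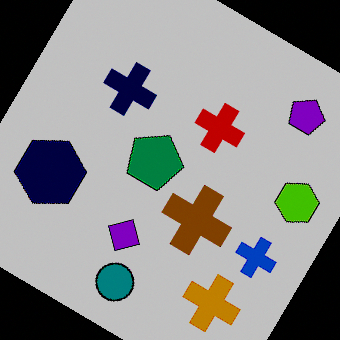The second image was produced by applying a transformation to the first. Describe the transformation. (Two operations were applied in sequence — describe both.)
The image was rotated clockwise by a large amount — several tens of degrees, then heavily posterized to just a handful of flat colors.

Every shape is tilted by the same angle and the image corners show triangular fill wedges — a whole-image rotation by a non-right angle. Each flat color has snapped to a coarser quantized level — most visibly, the near-white background has dropped to a flat grey.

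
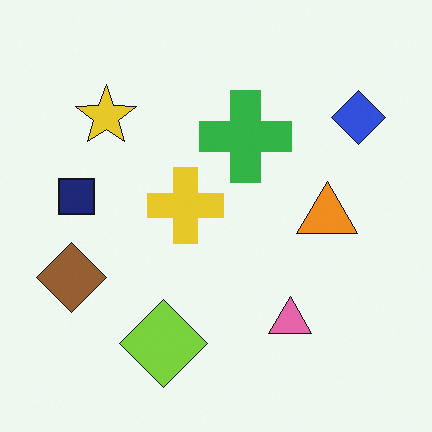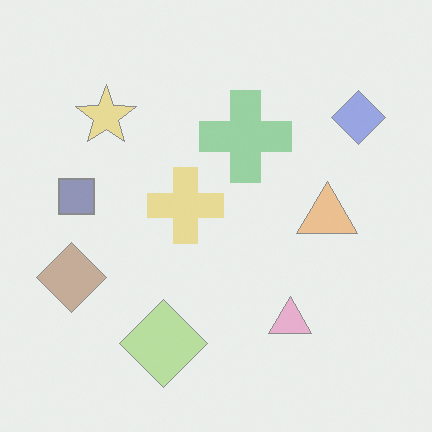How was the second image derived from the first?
The image was given much lower contrast.

Tones are pushed toward mid-grey across the whole image — a global contrast change.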